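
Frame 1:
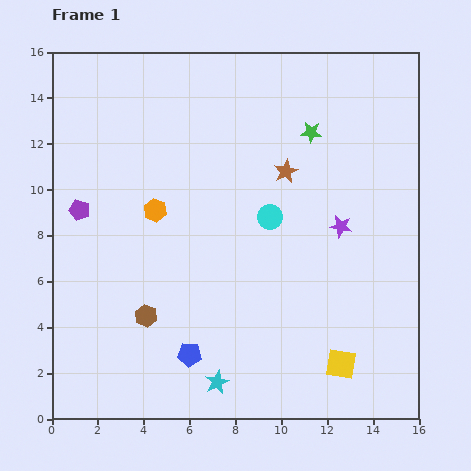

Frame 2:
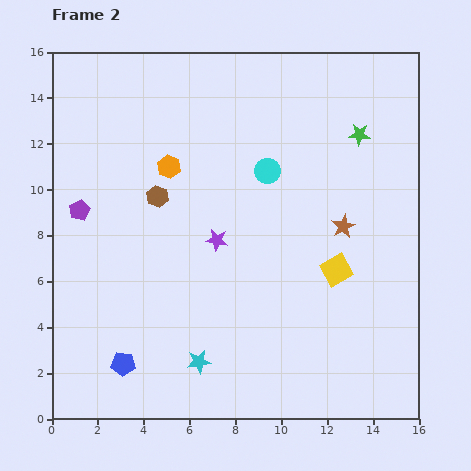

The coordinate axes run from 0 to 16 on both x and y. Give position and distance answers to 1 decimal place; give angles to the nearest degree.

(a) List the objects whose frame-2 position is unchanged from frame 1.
the purple pentagon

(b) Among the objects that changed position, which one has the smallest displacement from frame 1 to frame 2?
the cyan star

(moved 1.2)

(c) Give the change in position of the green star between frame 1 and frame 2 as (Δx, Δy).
(2.1, -0.1)

The green star was at (11.3, 12.5) in frame 1 and (13.4, 12.4) in frame 2.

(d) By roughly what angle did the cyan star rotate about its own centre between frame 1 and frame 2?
17° clockwise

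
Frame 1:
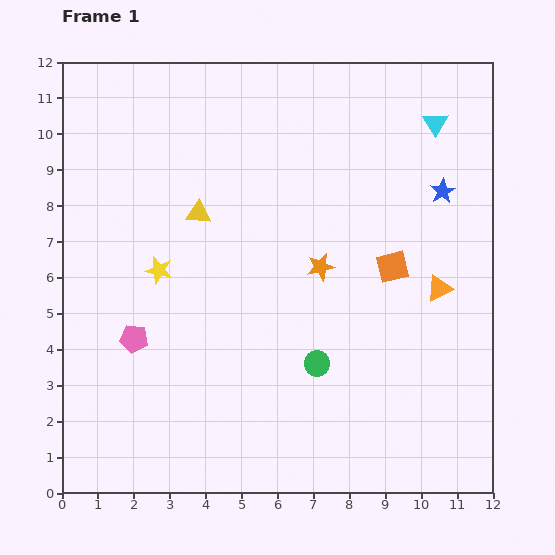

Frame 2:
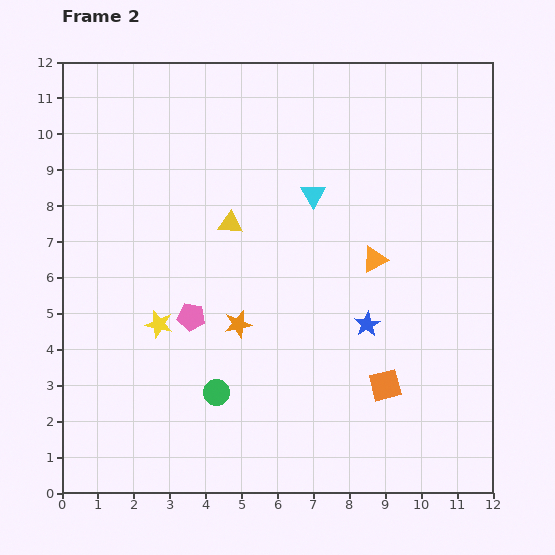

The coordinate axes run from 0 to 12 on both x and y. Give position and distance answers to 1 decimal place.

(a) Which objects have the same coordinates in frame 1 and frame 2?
none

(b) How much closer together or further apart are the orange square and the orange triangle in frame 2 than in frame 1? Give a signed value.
+2.1

Distance in frame 1: 1.4. Distance in frame 2: 3.5.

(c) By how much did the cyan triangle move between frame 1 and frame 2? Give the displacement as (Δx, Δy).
(-3.4, -2.0)

The cyan triangle was at (10.4, 10.3) in frame 1 and (7.0, 8.3) in frame 2.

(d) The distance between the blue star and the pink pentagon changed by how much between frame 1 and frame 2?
-4.6

Distance in frame 1: 9.5. Distance in frame 2: 4.9.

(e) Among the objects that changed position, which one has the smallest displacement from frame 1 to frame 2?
the yellow triangle

(moved 0.9)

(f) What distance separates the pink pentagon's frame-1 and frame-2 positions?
1.7

The pink pentagon moved from (2.0, 4.3) to (3.6, 4.9), a distance of √(1.6² + 0.6²) ≈ 1.7.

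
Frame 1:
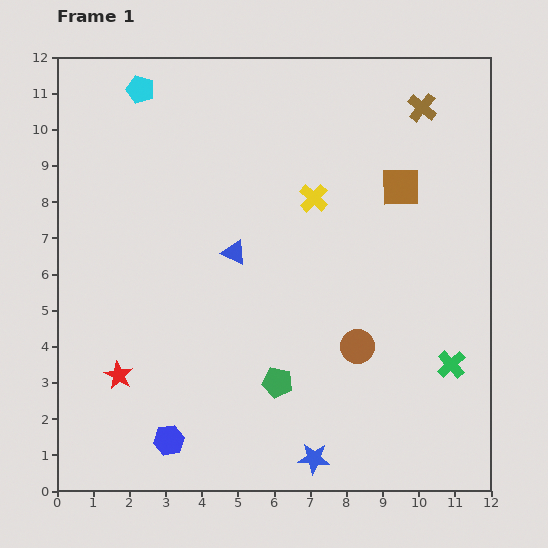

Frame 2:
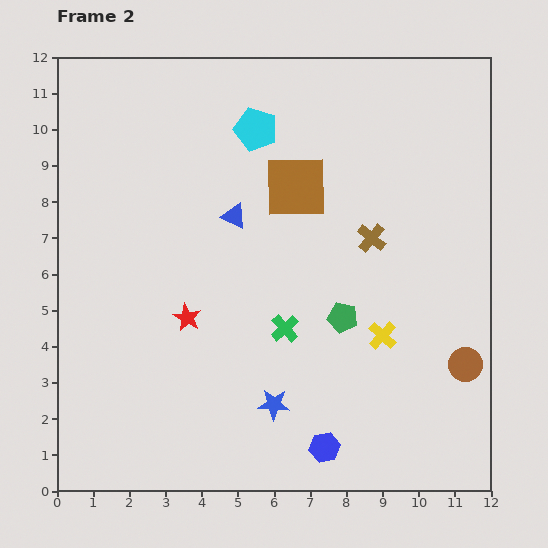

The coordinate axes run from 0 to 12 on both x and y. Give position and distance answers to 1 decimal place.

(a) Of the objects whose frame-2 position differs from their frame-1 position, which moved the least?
the blue triangle

(moved 1.0)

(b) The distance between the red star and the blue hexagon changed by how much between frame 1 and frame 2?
+2.9

Distance in frame 1: 2.3. Distance in frame 2: 5.2.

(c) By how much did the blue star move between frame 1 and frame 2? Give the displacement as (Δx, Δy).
(-1.1, 1.5)

The blue star was at (7.1, 0.9) in frame 1 and (6.0, 2.4) in frame 2.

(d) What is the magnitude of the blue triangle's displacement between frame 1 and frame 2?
1.0

The blue triangle moved from (4.9, 6.6) to (4.9, 7.6), a distance of √(0.0² + 1.0²) ≈ 1.0.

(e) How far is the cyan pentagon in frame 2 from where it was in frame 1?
3.4

The cyan pentagon moved from (2.3, 11.1) to (5.5, 10.0), a distance of √(3.2² + 1.1²) ≈ 3.4.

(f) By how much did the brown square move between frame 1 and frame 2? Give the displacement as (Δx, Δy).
(-2.9, 0.0)

The brown square was at (9.5, 8.4) in frame 1 and (6.6, 8.4) in frame 2.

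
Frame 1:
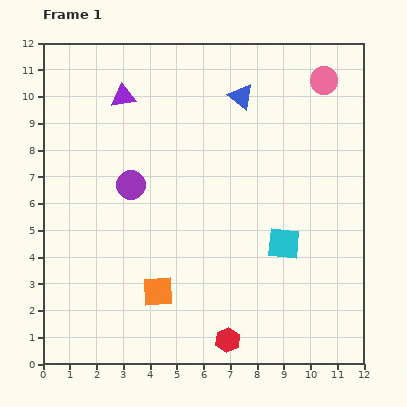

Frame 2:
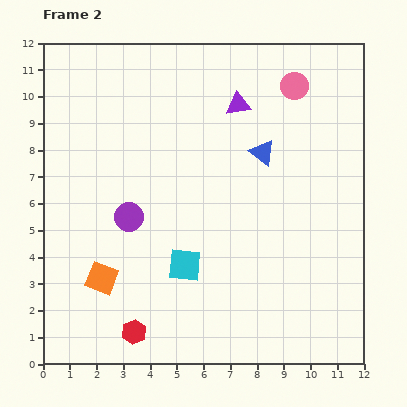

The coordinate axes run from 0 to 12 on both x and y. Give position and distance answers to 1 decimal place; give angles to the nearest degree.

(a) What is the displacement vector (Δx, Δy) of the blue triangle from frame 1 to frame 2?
(0.8, -2.1)

The blue triangle was at (7.4, 10.0) in frame 1 and (8.2, 7.9) in frame 2.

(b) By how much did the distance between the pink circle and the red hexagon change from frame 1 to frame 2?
+0.7

Distance in frame 1: 10.3. Distance in frame 2: 11.0.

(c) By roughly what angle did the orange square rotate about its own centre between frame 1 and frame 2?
25° clockwise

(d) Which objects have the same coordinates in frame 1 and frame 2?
none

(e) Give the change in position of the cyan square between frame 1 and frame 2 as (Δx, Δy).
(-3.7, -0.8)

The cyan square was at (9.0, 4.5) in frame 1 and (5.3, 3.7) in frame 2.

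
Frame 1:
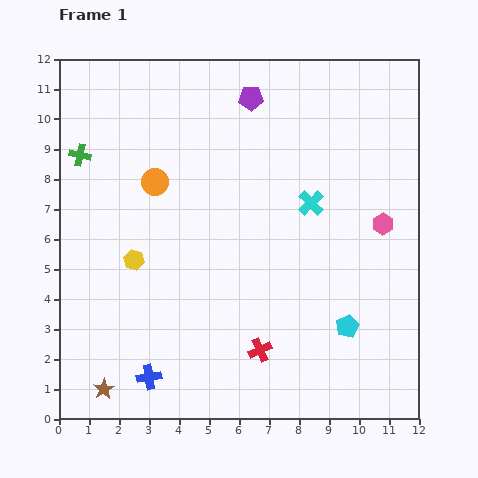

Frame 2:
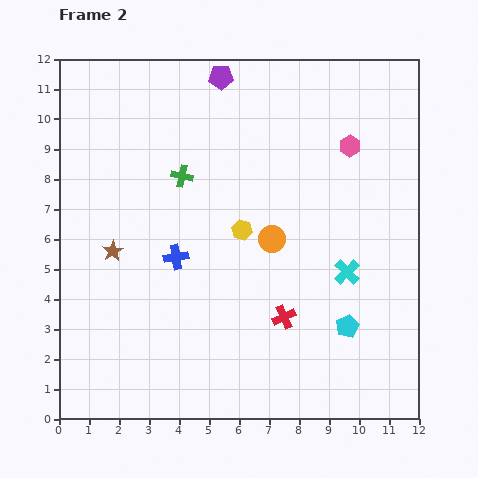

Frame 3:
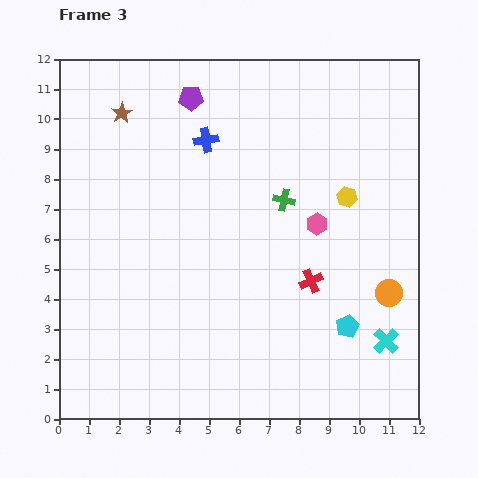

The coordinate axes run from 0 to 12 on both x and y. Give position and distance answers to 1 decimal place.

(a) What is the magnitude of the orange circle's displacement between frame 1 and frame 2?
4.3

The orange circle moved from (3.2, 7.9) to (7.1, 6.0), a distance of √(3.9² + 1.9²) ≈ 4.3.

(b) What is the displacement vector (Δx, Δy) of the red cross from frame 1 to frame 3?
(1.7, 2.3)

The red cross was at (6.7, 2.3) in frame 1 and (8.4, 4.6) in frame 3.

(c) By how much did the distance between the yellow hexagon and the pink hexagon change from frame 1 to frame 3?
-7.1

Distance in frame 1: 8.4. Distance in frame 3: 1.3.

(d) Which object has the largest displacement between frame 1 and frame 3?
the brown star

(moved 9.2; next 8.6)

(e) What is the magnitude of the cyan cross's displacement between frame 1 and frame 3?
5.2

The cyan cross moved from (8.4, 7.2) to (10.9, 2.6), a distance of √(2.5² + 4.6²) ≈ 5.2.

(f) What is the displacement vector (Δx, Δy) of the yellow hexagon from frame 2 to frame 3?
(3.5, 1.1)

The yellow hexagon was at (6.1, 6.3) in frame 2 and (9.6, 7.4) in frame 3.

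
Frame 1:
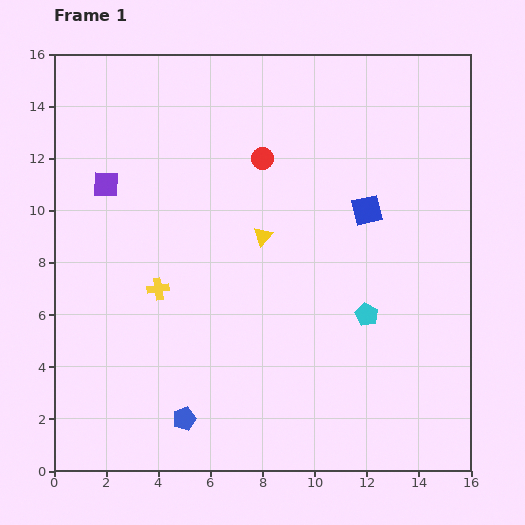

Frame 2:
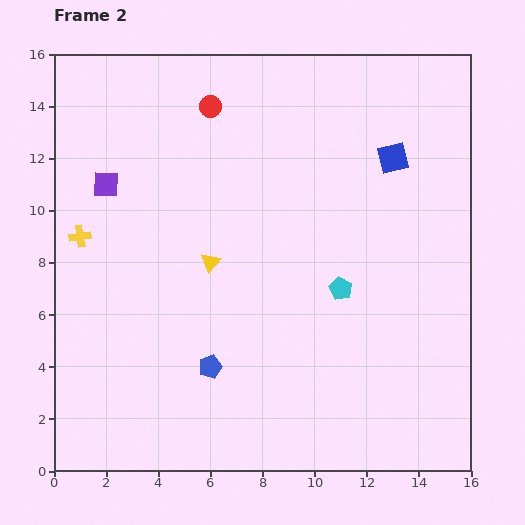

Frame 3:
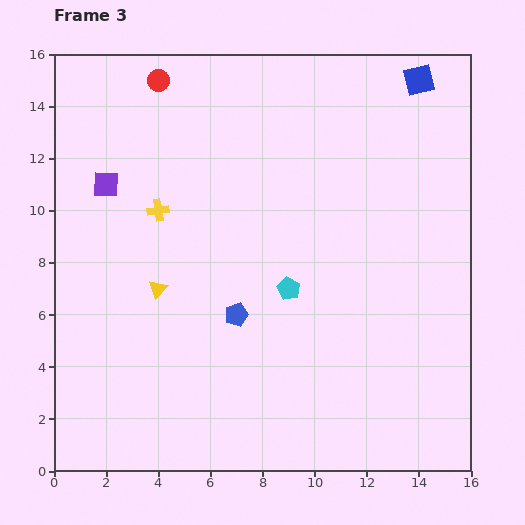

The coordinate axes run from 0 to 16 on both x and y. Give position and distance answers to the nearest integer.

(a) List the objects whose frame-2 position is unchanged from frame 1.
the purple square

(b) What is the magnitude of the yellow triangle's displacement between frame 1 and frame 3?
4

The yellow triangle moved from (8, 9) to (4, 7), a distance of √(4² + 2²) ≈ 4.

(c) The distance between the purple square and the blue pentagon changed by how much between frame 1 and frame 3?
-2

Distance in frame 1: 9. Distance in frame 3: 7.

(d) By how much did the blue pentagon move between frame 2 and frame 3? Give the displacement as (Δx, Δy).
(1, 2)

The blue pentagon was at (6, 4) in frame 2 and (7, 6) in frame 3.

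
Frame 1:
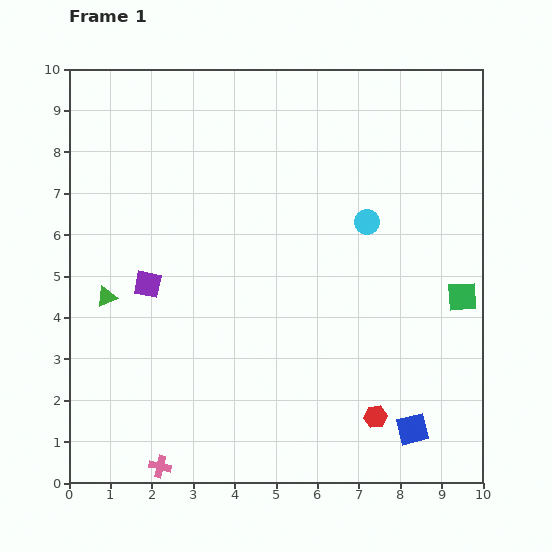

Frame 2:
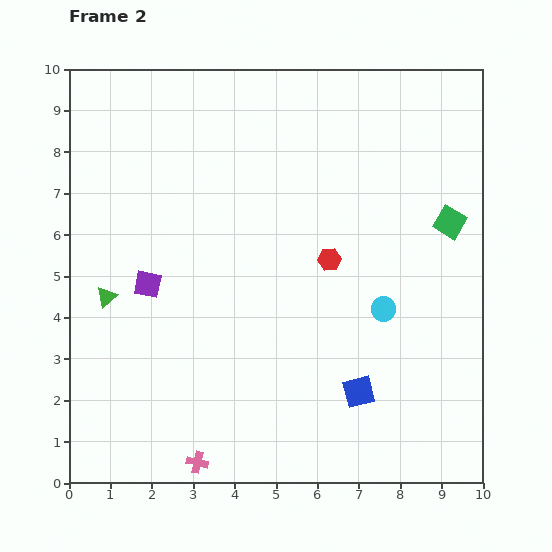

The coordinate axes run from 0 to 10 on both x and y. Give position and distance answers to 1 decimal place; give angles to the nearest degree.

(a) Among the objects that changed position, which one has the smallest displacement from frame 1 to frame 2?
the pink cross

(moved 0.9)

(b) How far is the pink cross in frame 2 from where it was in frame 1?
0.9

The pink cross moved from (2.2, 0.4) to (3.1, 0.5), a distance of √(0.9² + 0.1²) ≈ 0.9.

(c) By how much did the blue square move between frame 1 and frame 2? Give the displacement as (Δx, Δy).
(-1.3, 0.9)

The blue square was at (8.3, 1.3) in frame 1 and (7.0, 2.2) in frame 2.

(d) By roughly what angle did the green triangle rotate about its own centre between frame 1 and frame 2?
18° counter-clockwise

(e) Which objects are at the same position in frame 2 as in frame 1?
the green triangle, the purple square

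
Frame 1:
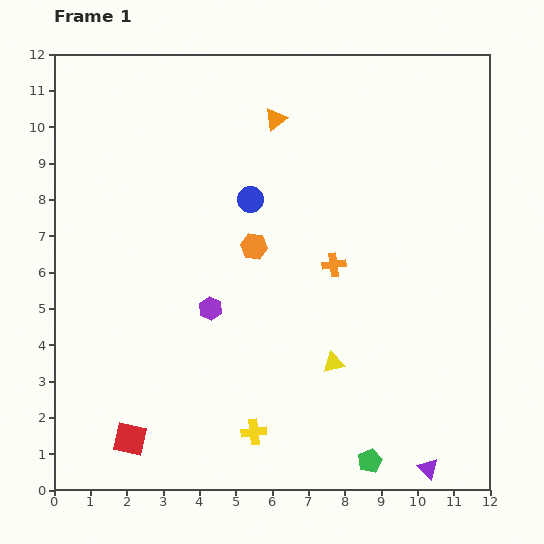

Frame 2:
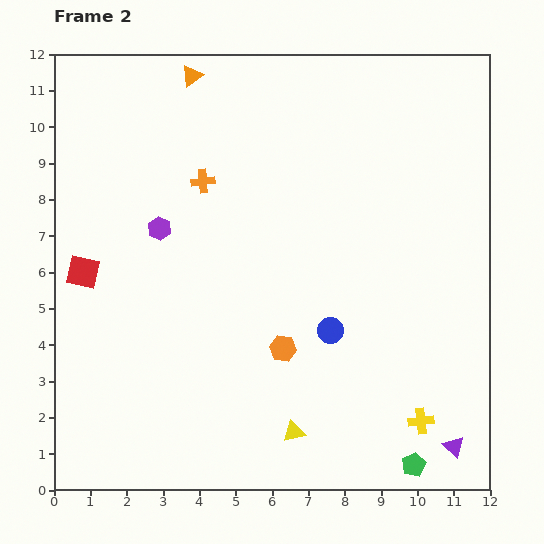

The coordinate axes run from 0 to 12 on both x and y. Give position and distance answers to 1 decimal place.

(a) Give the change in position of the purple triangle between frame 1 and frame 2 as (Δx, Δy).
(0.7, 0.6)

The purple triangle was at (10.3, 0.6) in frame 1 and (11.0, 1.2) in frame 2.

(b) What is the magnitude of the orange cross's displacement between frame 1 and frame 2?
4.3

The orange cross moved from (7.7, 6.2) to (4.1, 8.5), a distance of √(3.6² + 2.3²) ≈ 4.3.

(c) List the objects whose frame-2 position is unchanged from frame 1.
none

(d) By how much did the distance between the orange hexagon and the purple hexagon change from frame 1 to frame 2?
+2.6

Distance in frame 1: 2.1. Distance in frame 2: 4.7.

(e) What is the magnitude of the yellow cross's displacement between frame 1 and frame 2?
4.6

The yellow cross moved from (5.5, 1.6) to (10.1, 1.9), a distance of √(4.6² + 0.3²) ≈ 4.6.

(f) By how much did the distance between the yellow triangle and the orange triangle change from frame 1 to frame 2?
+3.3

Distance in frame 1: 6.9. Distance in frame 2: 10.2.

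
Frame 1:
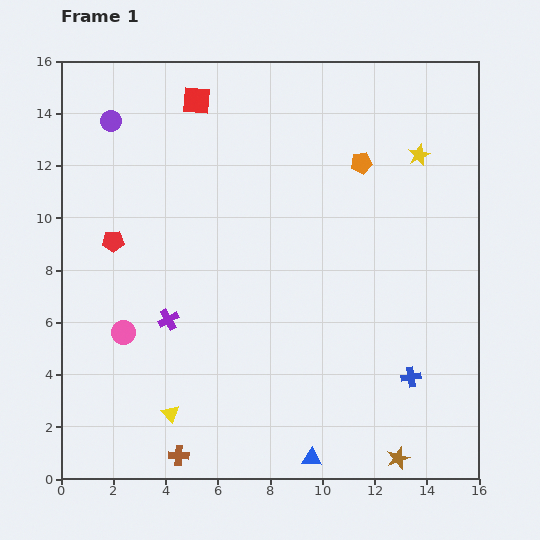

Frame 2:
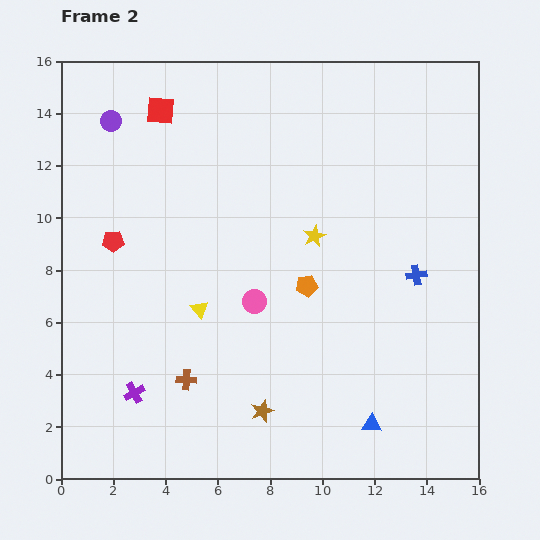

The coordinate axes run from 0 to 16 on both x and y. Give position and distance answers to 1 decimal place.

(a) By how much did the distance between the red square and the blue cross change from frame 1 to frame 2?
-1.7

Distance in frame 1: 13.4. Distance in frame 2: 11.7.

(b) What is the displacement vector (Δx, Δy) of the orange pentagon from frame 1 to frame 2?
(-2.1, -4.7)

The orange pentagon was at (11.5, 12.1) in frame 1 and (9.4, 7.4) in frame 2.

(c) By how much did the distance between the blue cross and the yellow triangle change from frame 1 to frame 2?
-0.9

Distance in frame 1: 9.3. Distance in frame 2: 8.4.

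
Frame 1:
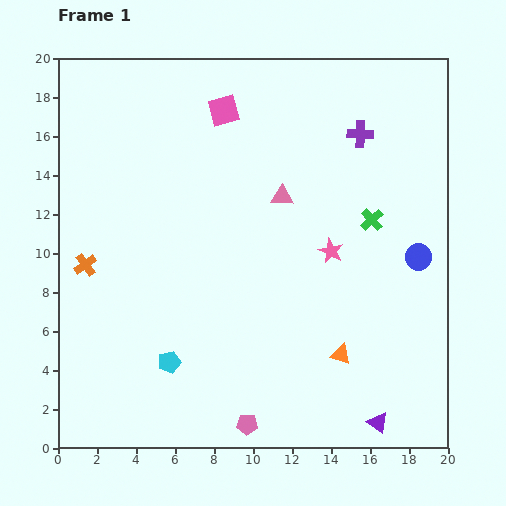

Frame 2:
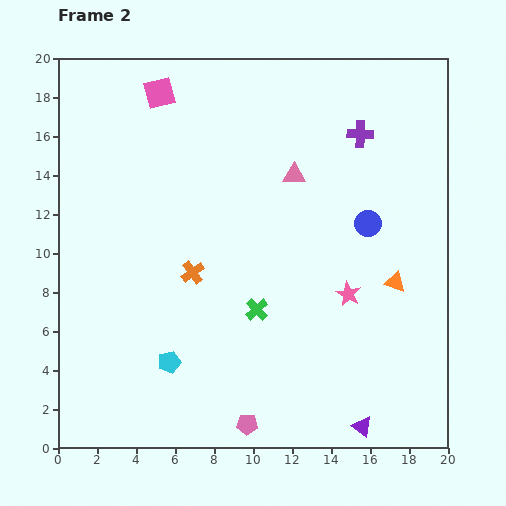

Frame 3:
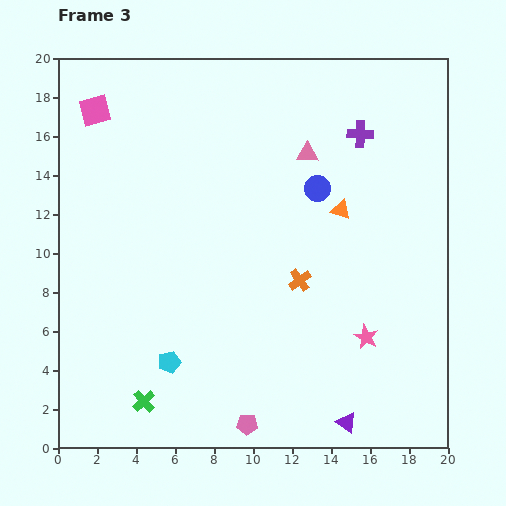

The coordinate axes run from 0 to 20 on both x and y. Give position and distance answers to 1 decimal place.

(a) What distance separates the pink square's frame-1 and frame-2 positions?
3.4

The pink square moved from (8.5, 17.3) to (5.2, 18.2), a distance of √(3.3² + 0.9²) ≈ 3.4.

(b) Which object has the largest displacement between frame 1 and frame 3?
the green cross

(moved 14.9; next 11.0)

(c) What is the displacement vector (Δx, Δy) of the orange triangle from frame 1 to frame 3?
(0.0, 7.4)

The orange triangle was at (14.5, 4.8) in frame 1 and (14.5, 12.2) in frame 3.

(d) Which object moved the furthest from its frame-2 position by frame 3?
the green cross

(moved 7.5; next 5.5)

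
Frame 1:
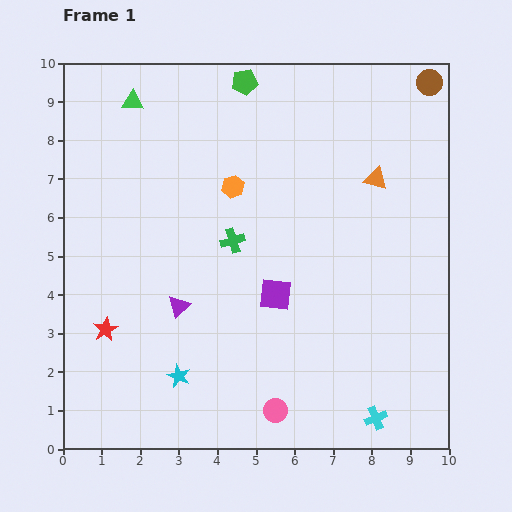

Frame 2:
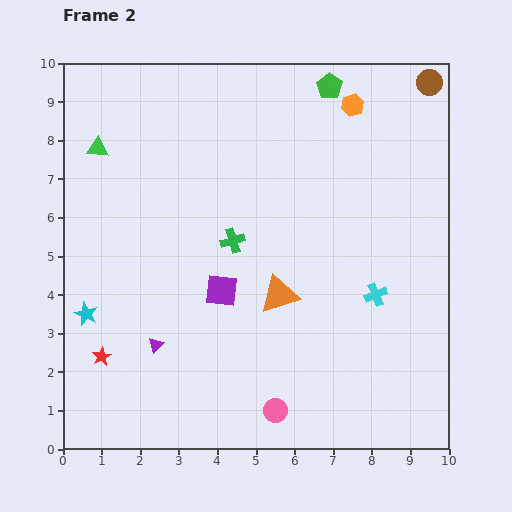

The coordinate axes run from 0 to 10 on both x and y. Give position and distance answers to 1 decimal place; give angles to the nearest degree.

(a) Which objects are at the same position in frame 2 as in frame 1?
the pink circle, the green cross, the brown circle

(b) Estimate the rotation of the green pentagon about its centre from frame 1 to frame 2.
27° counter-clockwise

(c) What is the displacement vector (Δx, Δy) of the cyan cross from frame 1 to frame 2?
(0.0, 3.2)

The cyan cross was at (8.1, 0.8) in frame 1 and (8.1, 4.0) in frame 2.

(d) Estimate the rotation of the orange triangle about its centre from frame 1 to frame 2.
32° counter-clockwise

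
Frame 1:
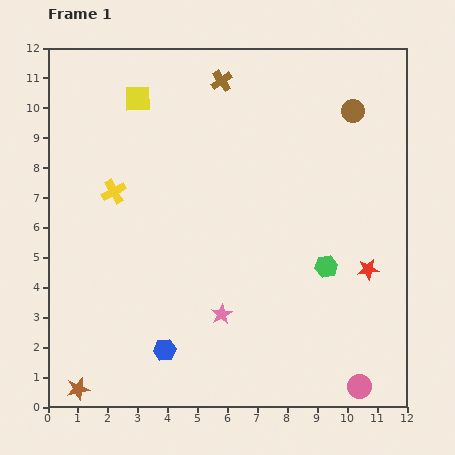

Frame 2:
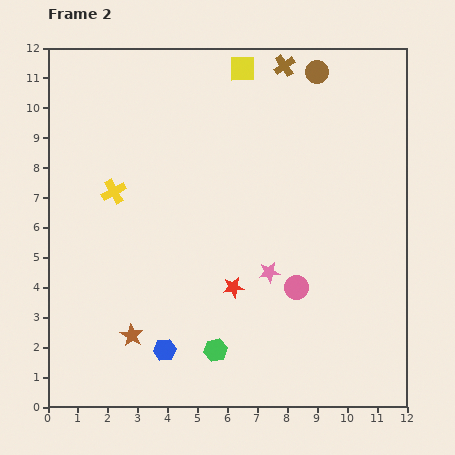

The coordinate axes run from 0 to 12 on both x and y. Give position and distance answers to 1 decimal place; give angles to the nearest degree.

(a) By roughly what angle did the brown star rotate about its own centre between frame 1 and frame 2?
31° counter-clockwise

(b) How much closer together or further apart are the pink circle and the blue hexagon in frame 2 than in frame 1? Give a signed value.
-1.7

Distance in frame 1: 6.6. Distance in frame 2: 4.9.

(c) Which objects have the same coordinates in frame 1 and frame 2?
the blue hexagon, the yellow cross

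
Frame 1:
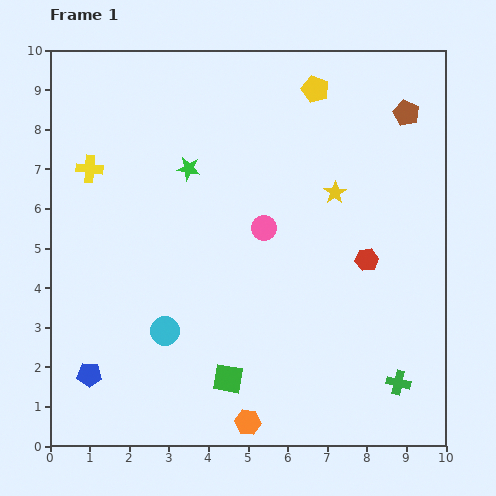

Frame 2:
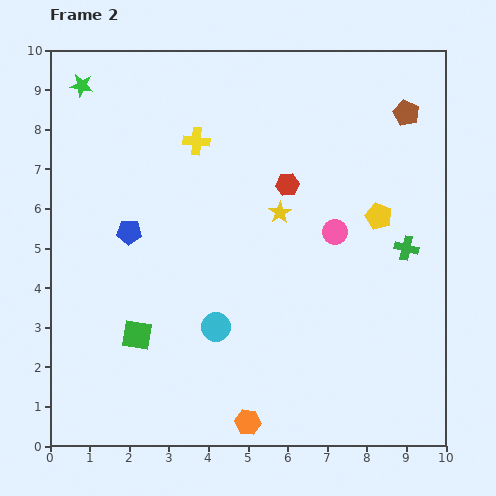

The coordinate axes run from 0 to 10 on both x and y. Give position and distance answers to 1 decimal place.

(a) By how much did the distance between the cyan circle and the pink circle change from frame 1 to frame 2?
+0.2

Distance in frame 1: 3.6. Distance in frame 2: 3.8.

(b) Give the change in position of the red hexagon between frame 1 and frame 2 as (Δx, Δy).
(-2.0, 1.9)

The red hexagon was at (8.0, 4.7) in frame 1 and (6.0, 6.6) in frame 2.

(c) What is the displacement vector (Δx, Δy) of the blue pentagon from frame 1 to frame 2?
(1.0, 3.6)

The blue pentagon was at (1.0, 1.8) in frame 1 and (2.0, 5.4) in frame 2.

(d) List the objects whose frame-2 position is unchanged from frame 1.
the orange hexagon, the brown pentagon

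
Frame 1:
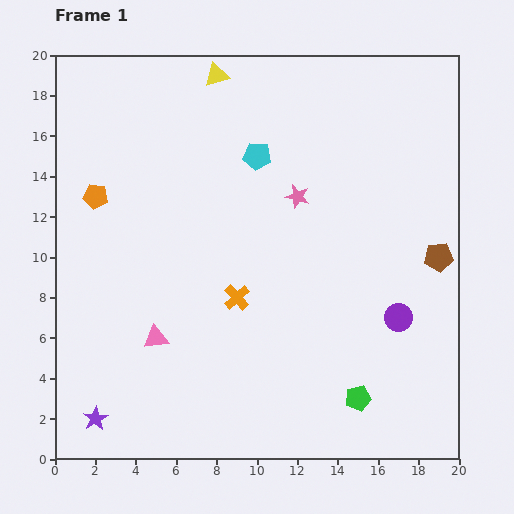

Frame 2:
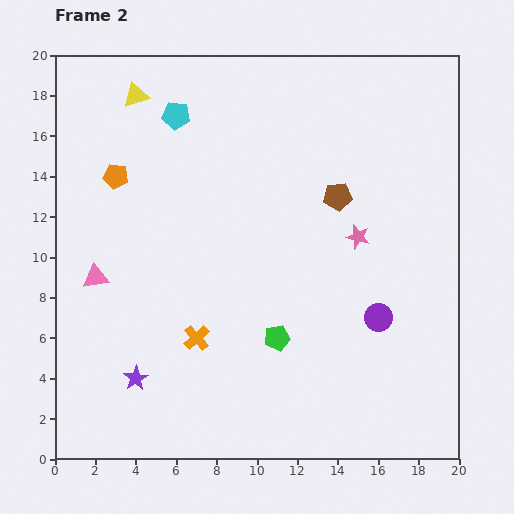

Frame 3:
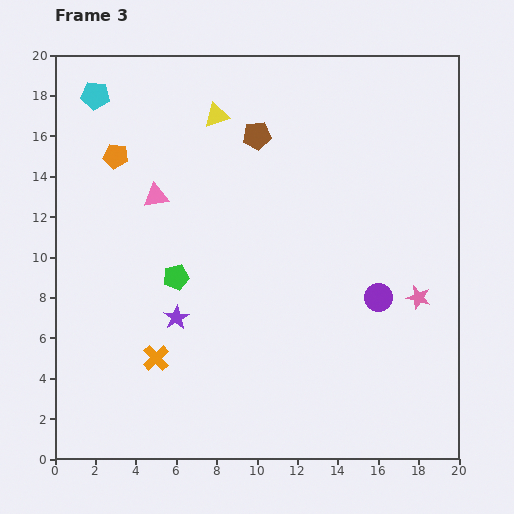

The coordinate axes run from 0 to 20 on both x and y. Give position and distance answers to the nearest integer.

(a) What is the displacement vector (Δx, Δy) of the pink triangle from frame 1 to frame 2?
(-3, 3)

The pink triangle was at (5, 6) in frame 1 and (2, 9) in frame 2.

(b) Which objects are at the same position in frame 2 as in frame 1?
none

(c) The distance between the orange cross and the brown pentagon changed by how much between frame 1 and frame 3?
+2

Distance in frame 1: 10. Distance in frame 3: 12.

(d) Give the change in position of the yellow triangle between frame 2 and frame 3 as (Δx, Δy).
(4, -1)

The yellow triangle was at (4, 18) in frame 2 and (8, 17) in frame 3.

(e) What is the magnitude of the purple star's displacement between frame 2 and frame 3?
4

The purple star moved from (4, 4) to (6, 7), a distance of √(2² + 3²) ≈ 4.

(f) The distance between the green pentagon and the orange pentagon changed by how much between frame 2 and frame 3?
-4

Distance in frame 2: 11. Distance in frame 3: 7.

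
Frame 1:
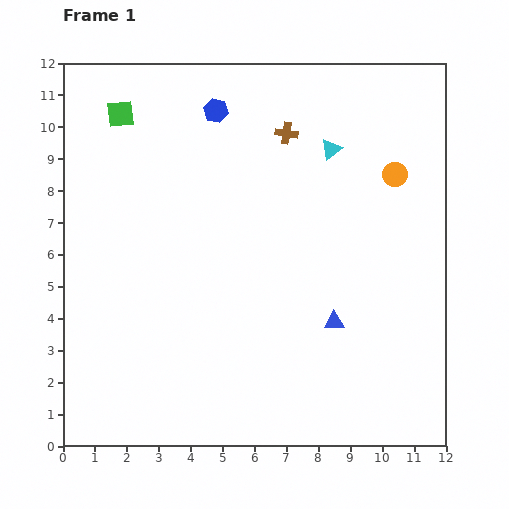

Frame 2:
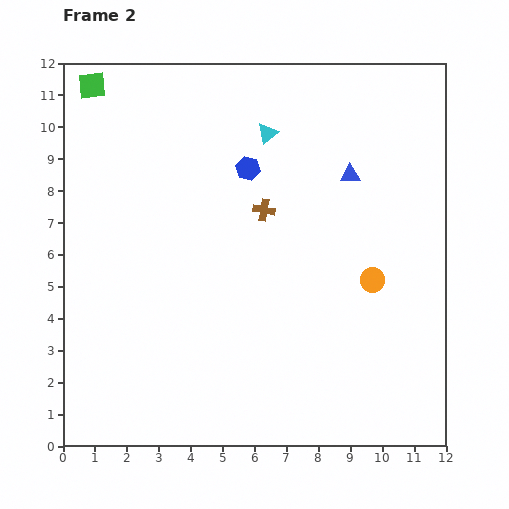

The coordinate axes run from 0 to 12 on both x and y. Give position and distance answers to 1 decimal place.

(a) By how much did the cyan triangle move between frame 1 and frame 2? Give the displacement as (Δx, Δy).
(-2.0, 0.5)

The cyan triangle was at (8.4, 9.3) in frame 1 and (6.4, 9.8) in frame 2.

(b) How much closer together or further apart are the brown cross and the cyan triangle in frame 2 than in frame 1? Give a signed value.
+0.9

Distance in frame 1: 1.5. Distance in frame 2: 2.4.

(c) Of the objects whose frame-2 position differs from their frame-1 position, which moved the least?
the green square

(moved 1.3)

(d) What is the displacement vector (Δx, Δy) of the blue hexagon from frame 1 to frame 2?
(1.0, -1.8)

The blue hexagon was at (4.8, 10.5) in frame 1 and (5.8, 8.7) in frame 2.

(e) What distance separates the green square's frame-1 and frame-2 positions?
1.3

The green square moved from (1.8, 10.4) to (0.9, 11.3), a distance of √(0.9² + 0.9²) ≈ 1.3.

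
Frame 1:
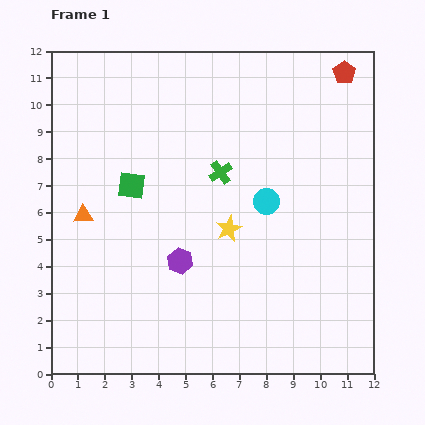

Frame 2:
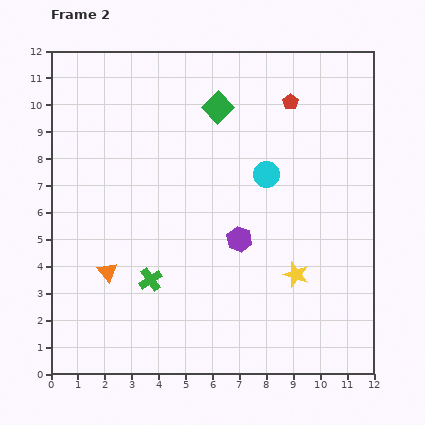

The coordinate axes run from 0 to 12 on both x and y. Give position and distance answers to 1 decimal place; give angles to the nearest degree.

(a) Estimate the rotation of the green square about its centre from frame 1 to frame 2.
38° clockwise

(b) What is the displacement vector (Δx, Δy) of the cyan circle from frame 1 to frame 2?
(0.0, 1.0)

The cyan circle was at (8.0, 6.4) in frame 1 and (8.0, 7.4) in frame 2.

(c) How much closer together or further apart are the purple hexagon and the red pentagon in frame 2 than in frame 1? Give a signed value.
-3.9

Distance in frame 1: 9.3. Distance in frame 2: 5.4.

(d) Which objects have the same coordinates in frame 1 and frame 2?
none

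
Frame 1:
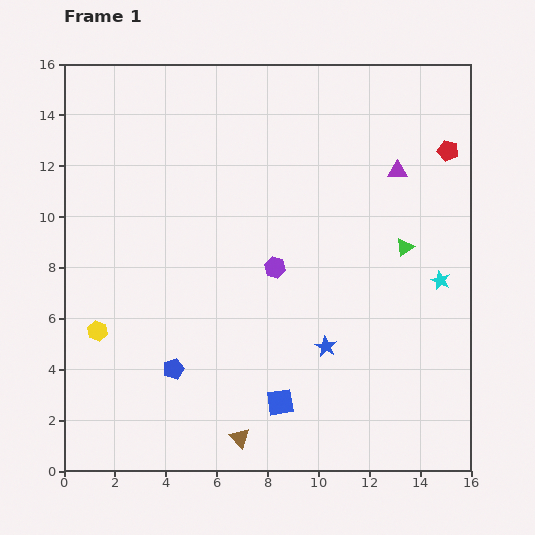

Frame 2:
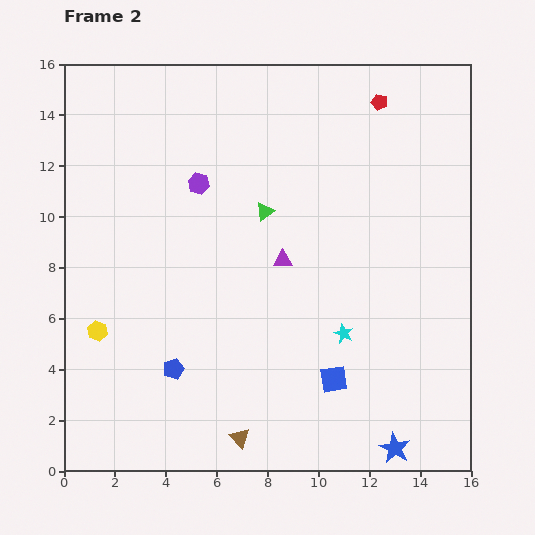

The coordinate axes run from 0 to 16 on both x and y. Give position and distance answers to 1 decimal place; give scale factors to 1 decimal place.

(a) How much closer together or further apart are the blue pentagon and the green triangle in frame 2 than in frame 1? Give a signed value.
-3.1

Distance in frame 1: 10.3. Distance in frame 2: 7.2.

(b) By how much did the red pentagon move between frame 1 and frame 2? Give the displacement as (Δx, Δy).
(-2.7, 1.9)

The red pentagon was at (15.1, 12.6) in frame 1 and (12.4, 14.5) in frame 2.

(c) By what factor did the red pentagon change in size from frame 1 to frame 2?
0.8×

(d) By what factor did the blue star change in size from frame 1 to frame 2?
1.5×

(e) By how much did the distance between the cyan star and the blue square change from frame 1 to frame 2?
-6.1

Distance in frame 1: 7.9. Distance in frame 2: 1.8.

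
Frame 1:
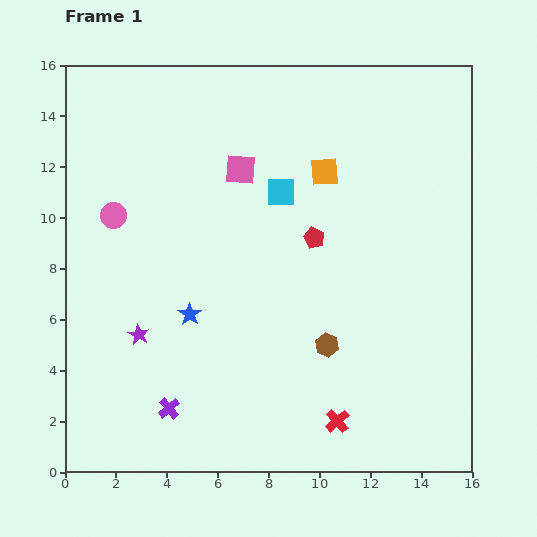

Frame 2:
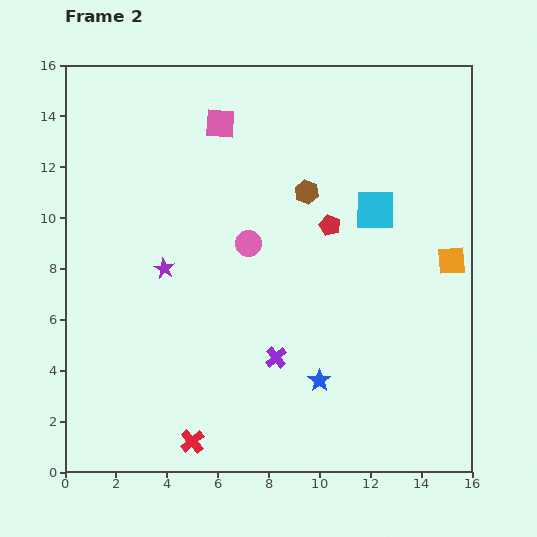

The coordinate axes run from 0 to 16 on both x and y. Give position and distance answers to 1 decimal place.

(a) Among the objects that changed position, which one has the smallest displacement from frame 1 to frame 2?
the red pentagon

(moved 0.8)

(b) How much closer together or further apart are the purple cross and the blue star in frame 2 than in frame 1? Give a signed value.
-1.9

Distance in frame 1: 3.8. Distance in frame 2: 1.9.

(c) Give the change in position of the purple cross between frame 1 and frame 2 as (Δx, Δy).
(4.2, 2.0)

The purple cross was at (4.1, 2.5) in frame 1 and (8.3, 4.5) in frame 2.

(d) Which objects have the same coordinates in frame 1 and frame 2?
none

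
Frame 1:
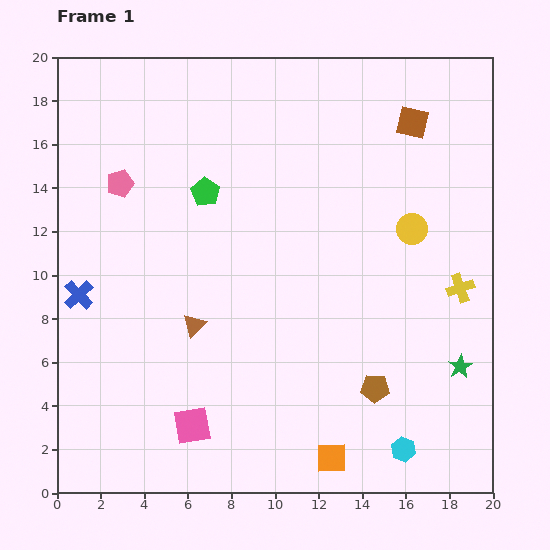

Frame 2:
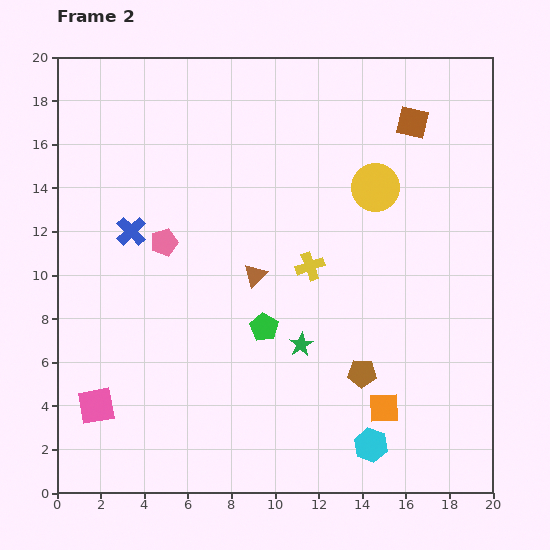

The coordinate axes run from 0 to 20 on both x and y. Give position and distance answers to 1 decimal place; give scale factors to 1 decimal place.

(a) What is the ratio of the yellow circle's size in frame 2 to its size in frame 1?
1.6×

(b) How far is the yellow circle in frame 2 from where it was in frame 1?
2.5

The yellow circle moved from (16.3, 12.1) to (14.6, 14.0), a distance of √(1.7² + 1.9²) ≈ 2.5.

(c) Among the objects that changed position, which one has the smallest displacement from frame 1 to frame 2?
the brown pentagon

(moved 0.9)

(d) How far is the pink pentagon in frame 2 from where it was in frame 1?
3.4

The pink pentagon moved from (2.9, 14.2) to (4.9, 11.5), a distance of √(2.0² + 2.7²) ≈ 3.4.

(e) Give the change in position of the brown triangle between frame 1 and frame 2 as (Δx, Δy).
(2.8, 2.3)

The brown triangle was at (6.3, 7.7) in frame 1 and (9.1, 10.0) in frame 2.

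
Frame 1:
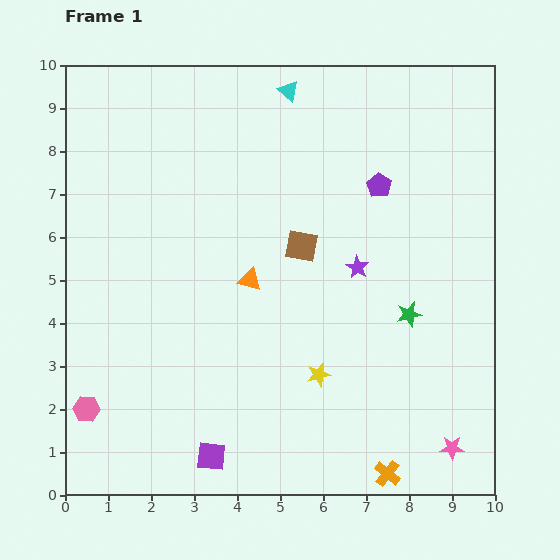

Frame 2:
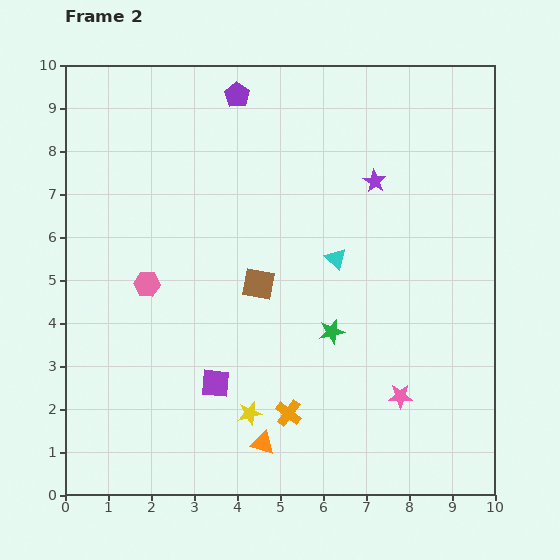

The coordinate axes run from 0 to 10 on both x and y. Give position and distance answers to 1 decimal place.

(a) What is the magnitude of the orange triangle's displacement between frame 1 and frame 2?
3.8

The orange triangle moved from (4.3, 5.0) to (4.6, 1.2), a distance of √(0.3² + 3.8²) ≈ 3.8.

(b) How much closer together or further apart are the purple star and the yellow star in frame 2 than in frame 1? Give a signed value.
+3.4

Distance in frame 1: 2.7. Distance in frame 2: 6.1.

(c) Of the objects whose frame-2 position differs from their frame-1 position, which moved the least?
the brown square

(moved 1.3)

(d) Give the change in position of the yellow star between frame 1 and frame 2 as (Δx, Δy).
(-1.6, -0.9)

The yellow star was at (5.9, 2.8) in frame 1 and (4.3, 1.9) in frame 2.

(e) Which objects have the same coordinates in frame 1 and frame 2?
none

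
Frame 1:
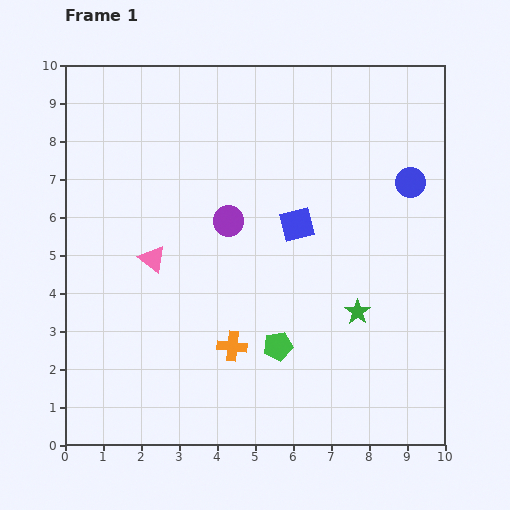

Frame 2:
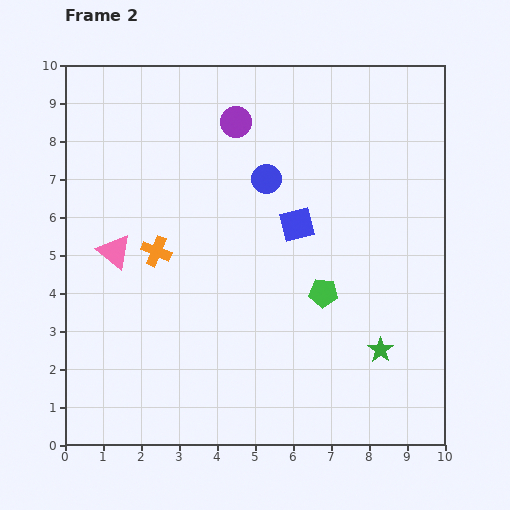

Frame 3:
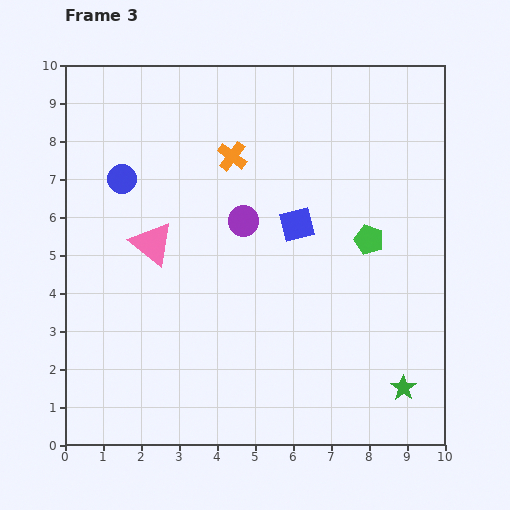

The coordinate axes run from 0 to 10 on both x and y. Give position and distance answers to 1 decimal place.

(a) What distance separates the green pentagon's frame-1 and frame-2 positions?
1.8

The green pentagon moved from (5.6, 2.6) to (6.8, 4.0), a distance of √(1.2² + 1.4²) ≈ 1.8.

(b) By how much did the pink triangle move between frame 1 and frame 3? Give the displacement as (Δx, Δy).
(0.0, 0.4)

The pink triangle was at (2.3, 4.9) in frame 1 and (2.3, 5.3) in frame 3.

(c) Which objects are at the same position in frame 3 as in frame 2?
the blue square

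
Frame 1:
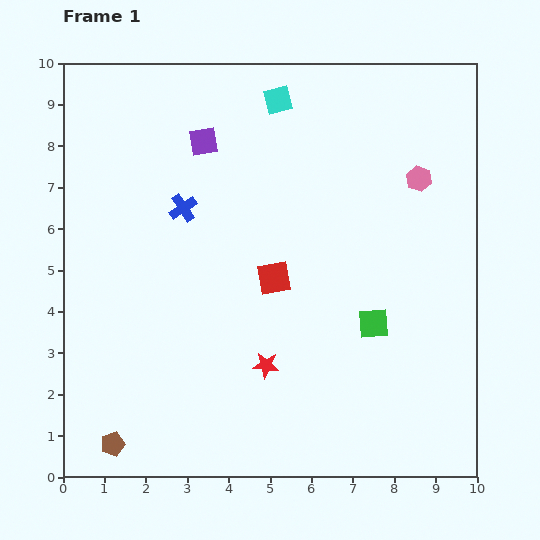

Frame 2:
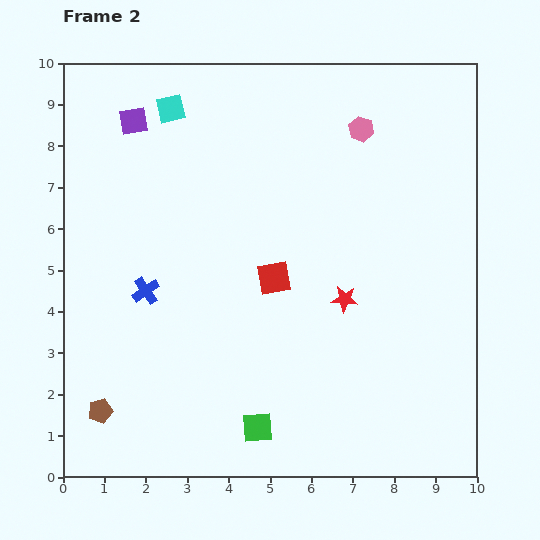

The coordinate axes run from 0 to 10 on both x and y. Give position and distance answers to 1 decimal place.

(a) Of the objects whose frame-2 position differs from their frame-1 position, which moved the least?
the brown pentagon

(moved 0.9)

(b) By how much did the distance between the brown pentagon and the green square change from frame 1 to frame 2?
-3.1

Distance in frame 1: 6.9. Distance in frame 2: 3.8.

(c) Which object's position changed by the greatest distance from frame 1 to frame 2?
the green square

(moved 3.8; next 2.6)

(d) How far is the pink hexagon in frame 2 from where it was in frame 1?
1.8

The pink hexagon moved from (8.6, 7.2) to (7.2, 8.4), a distance of √(1.4² + 1.2²) ≈ 1.8.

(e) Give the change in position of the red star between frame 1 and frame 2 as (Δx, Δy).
(1.9, 1.6)

The red star was at (4.9, 2.7) in frame 1 and (6.8, 4.3) in frame 2.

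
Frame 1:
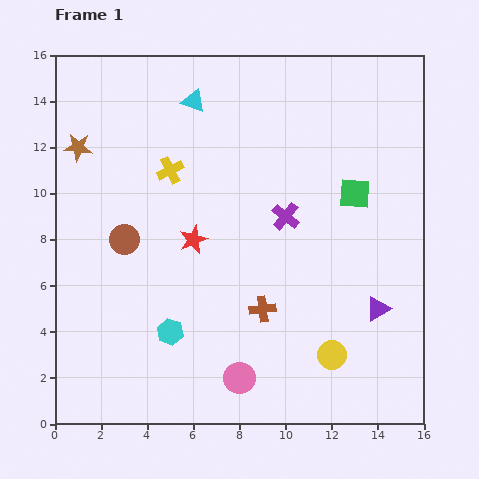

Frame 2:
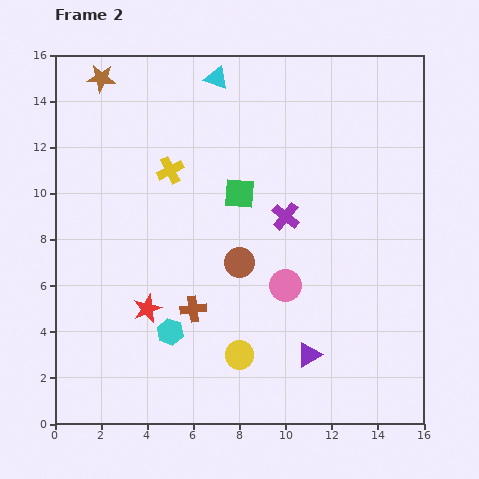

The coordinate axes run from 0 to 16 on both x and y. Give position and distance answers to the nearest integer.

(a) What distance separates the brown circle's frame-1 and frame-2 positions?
5

The brown circle moved from (3, 8) to (8, 7), a distance of √(5² + 1²) ≈ 5.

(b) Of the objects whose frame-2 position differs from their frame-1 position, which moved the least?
the cyan triangle

(moved 1)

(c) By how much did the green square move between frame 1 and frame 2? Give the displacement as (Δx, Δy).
(-5, 0)

The green square was at (13, 10) in frame 1 and (8, 10) in frame 2.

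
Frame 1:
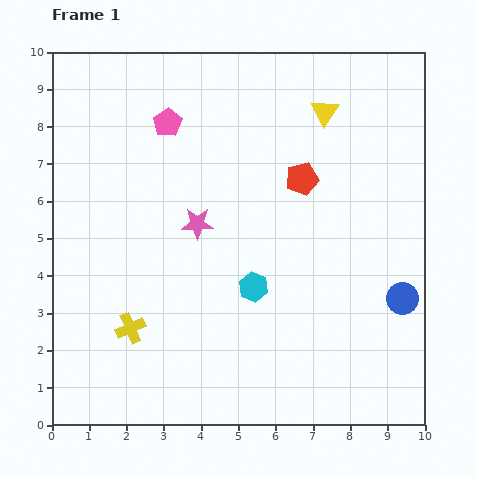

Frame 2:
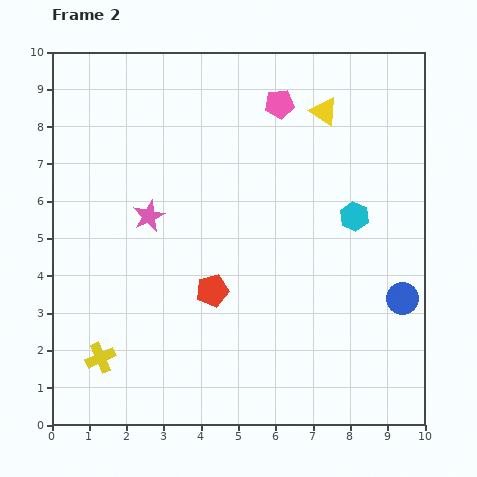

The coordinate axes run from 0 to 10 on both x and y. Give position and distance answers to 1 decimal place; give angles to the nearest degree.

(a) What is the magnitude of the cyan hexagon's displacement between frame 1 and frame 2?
3.3

The cyan hexagon moved from (5.4, 3.7) to (8.1, 5.6), a distance of √(2.7² + 1.9²) ≈ 3.3.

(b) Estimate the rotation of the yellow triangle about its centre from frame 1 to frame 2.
29° counter-clockwise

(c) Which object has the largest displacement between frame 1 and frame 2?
the red pentagon

(moved 3.8; next 3.3)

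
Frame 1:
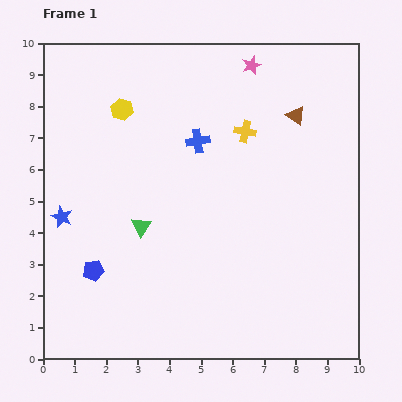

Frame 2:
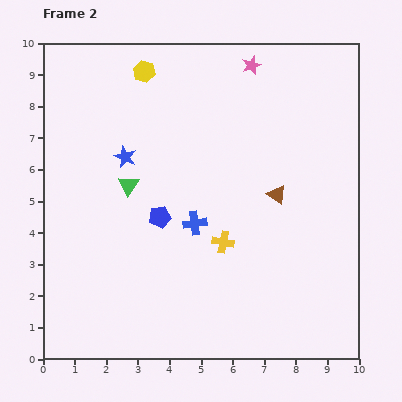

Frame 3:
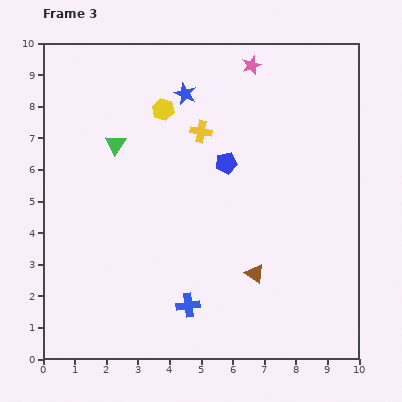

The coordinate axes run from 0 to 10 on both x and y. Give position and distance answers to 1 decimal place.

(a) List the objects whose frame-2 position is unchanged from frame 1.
the pink star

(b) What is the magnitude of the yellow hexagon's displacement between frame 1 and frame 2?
1.4

The yellow hexagon moved from (2.5, 7.9) to (3.2, 9.1), a distance of √(0.7² + 1.2²) ≈ 1.4.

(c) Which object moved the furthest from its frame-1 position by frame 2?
the yellow cross

(moved 3.6; next 2.8)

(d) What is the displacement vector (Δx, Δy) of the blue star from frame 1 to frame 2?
(2.0, 1.9)

The blue star was at (0.6, 4.5) in frame 1 and (2.6, 6.4) in frame 2.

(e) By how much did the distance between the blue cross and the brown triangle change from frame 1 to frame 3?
-0.9

Distance in frame 1: 3.2. Distance in frame 3: 2.3.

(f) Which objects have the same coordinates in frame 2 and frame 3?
the pink star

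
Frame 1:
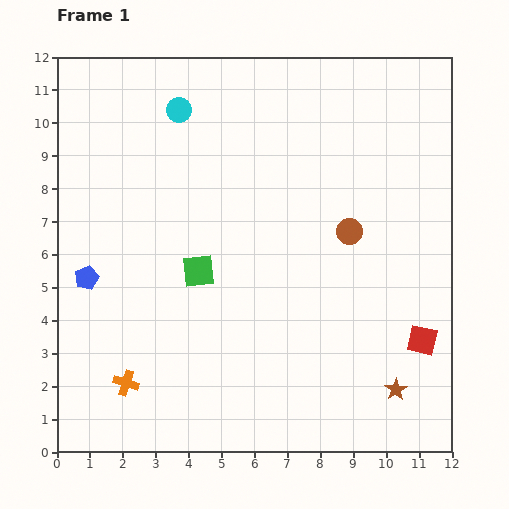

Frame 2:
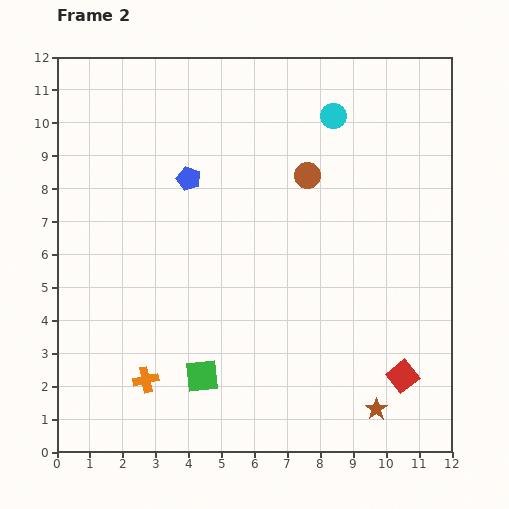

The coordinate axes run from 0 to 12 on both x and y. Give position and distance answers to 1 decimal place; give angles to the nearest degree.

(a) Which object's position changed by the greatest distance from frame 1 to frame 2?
the cyan circle

(moved 4.7; next 4.3)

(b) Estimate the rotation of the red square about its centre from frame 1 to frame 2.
39° clockwise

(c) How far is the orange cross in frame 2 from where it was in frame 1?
0.6

The orange cross moved from (2.1, 2.1) to (2.7, 2.2), a distance of √(0.6² + 0.1²) ≈ 0.6.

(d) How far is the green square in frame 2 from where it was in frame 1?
3.2

The green square moved from (4.3, 5.5) to (4.4, 2.3), a distance of √(0.1² + 3.2²) ≈ 3.2.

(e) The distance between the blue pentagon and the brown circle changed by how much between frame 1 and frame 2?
-4.5

Distance in frame 1: 8.1. Distance in frame 2: 3.6.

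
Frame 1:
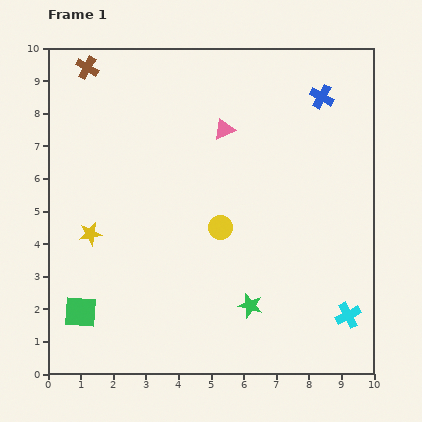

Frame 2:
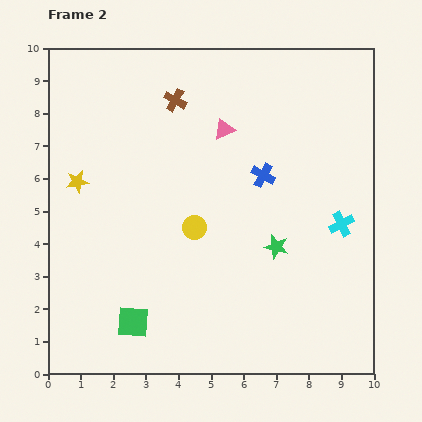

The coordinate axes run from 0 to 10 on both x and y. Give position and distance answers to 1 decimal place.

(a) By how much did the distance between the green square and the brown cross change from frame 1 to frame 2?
-0.6

Distance in frame 1: 7.5. Distance in frame 2: 6.9.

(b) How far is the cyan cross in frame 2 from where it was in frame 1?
2.8

The cyan cross moved from (9.2, 1.8) to (9.0, 4.6), a distance of √(0.2² + 2.8²) ≈ 2.8.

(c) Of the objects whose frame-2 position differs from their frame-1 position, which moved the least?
the yellow circle

(moved 0.8)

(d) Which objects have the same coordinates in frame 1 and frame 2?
the pink triangle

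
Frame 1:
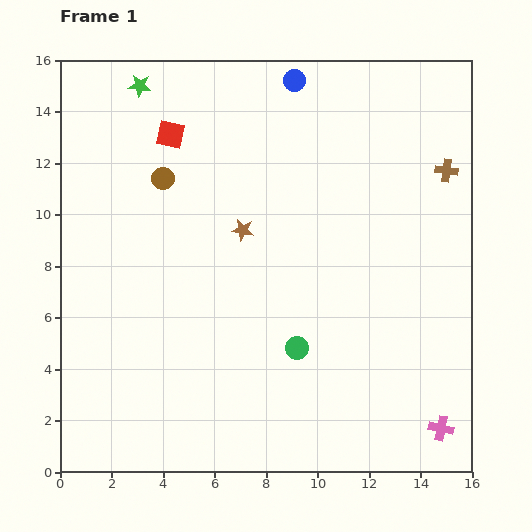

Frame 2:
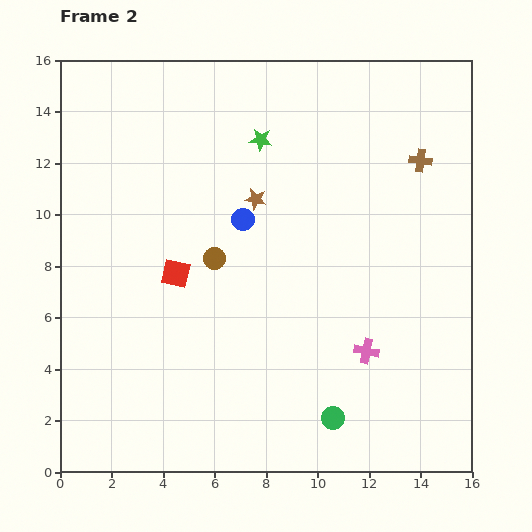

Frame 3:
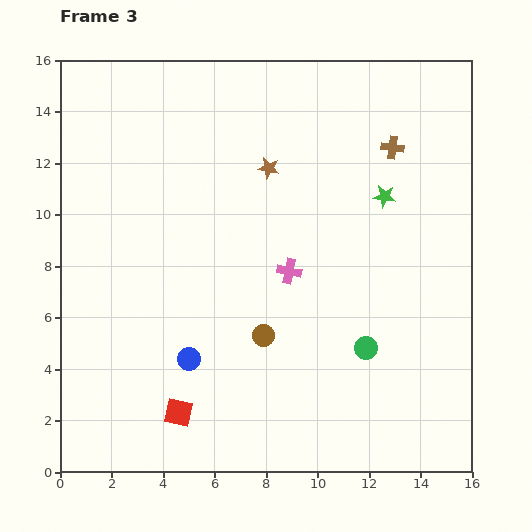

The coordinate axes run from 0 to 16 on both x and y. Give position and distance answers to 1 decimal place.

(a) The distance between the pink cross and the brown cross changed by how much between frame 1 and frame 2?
-2.3

Distance in frame 1: 10.0. Distance in frame 2: 7.7.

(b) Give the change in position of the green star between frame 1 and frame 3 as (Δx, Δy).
(9.5, -4.3)

The green star was at (3.1, 15.0) in frame 1 and (12.6, 10.7) in frame 3.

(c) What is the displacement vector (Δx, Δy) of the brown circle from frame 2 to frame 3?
(1.9, -3.0)

The brown circle was at (6.0, 8.3) in frame 2 and (7.9, 5.3) in frame 3.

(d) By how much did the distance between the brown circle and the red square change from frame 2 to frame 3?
+2.9

Distance in frame 2: 1.6. Distance in frame 3: 4.5.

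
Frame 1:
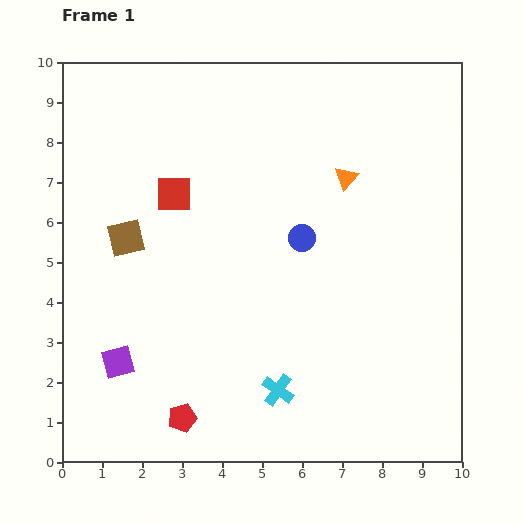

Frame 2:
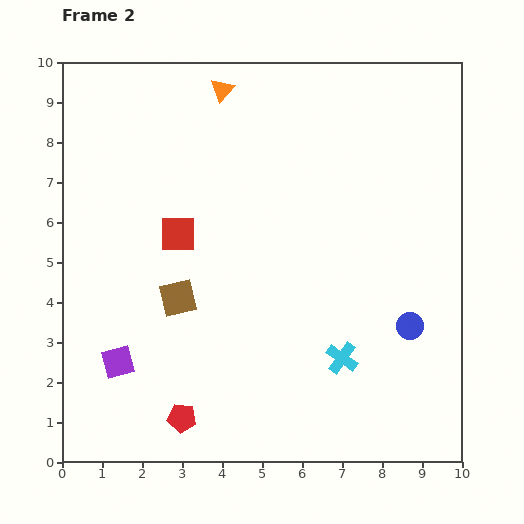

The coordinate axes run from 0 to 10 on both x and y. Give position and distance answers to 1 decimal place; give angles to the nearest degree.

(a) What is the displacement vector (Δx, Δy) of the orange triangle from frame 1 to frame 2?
(-3.1, 2.2)

The orange triangle was at (7.1, 7.1) in frame 1 and (4.0, 9.3) in frame 2.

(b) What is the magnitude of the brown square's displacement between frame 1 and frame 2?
2.0

The brown square moved from (1.6, 5.6) to (2.9, 4.1), a distance of √(1.3² + 1.5²) ≈ 2.0.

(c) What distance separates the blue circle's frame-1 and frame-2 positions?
3.5

The blue circle moved from (6.0, 5.6) to (8.7, 3.4), a distance of √(2.7² + 2.2²) ≈ 3.5.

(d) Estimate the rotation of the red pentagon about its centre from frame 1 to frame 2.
23° clockwise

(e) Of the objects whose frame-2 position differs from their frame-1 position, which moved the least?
the red square

(moved 1.0)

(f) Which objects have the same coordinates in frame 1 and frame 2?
the red pentagon, the purple square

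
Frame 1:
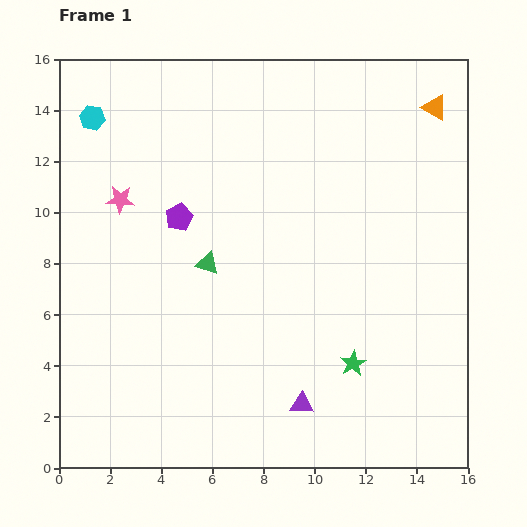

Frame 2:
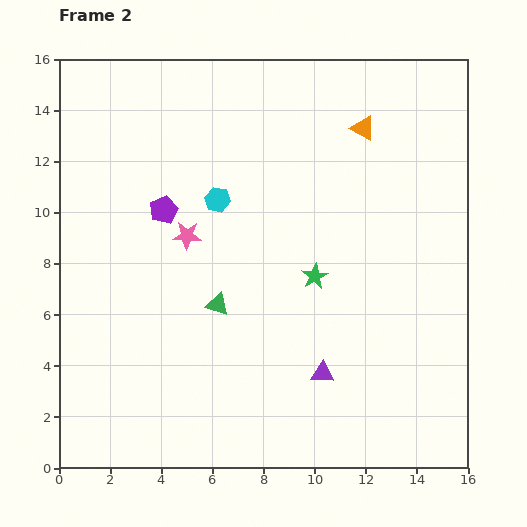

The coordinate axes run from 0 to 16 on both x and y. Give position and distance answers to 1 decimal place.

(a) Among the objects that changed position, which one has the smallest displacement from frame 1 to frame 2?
the purple pentagon

(moved 0.7)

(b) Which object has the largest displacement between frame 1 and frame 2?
the cyan hexagon

(moved 5.9; next 3.7)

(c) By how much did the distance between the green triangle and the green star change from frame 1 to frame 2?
-2.9

Distance in frame 1: 6.9. Distance in frame 2: 4.0.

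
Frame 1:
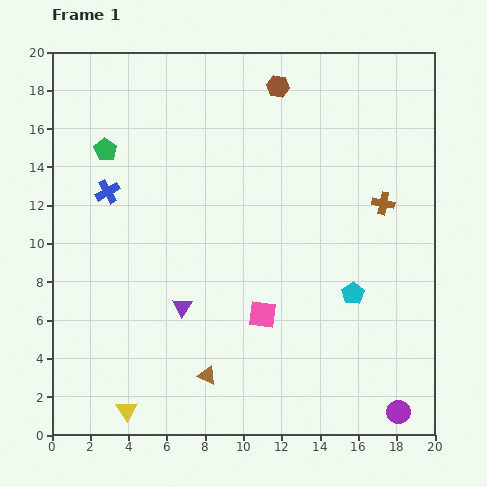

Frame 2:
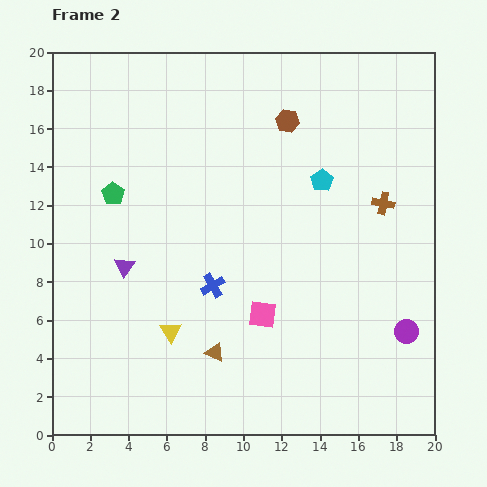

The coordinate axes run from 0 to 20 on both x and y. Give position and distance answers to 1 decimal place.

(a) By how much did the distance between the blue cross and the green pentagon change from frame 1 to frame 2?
+4.9

Distance in frame 1: 2.2. Distance in frame 2: 7.1.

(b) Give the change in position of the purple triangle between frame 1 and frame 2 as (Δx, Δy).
(-3.0, 2.1)

The purple triangle was at (6.8, 6.7) in frame 1 and (3.8, 8.8) in frame 2.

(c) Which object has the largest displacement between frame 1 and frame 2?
the blue cross

(moved 7.4; next 6.1)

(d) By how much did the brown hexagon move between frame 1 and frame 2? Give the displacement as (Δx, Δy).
(0.5, -1.8)

The brown hexagon was at (11.8, 18.2) in frame 1 and (12.3, 16.4) in frame 2.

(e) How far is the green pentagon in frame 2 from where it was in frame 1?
2.3

The green pentagon moved from (2.8, 14.9) to (3.2, 12.6), a distance of √(0.4² + 2.3²) ≈ 2.3.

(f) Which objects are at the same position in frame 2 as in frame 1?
the pink square, the brown cross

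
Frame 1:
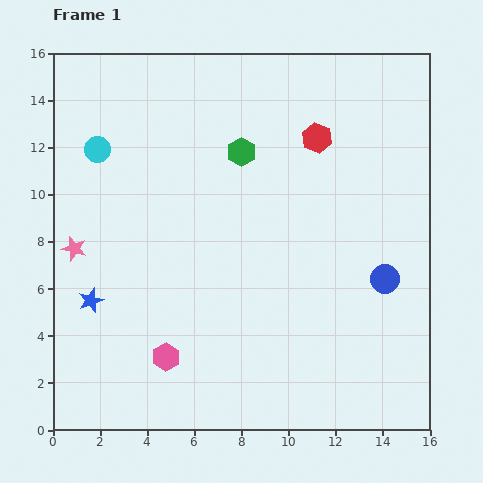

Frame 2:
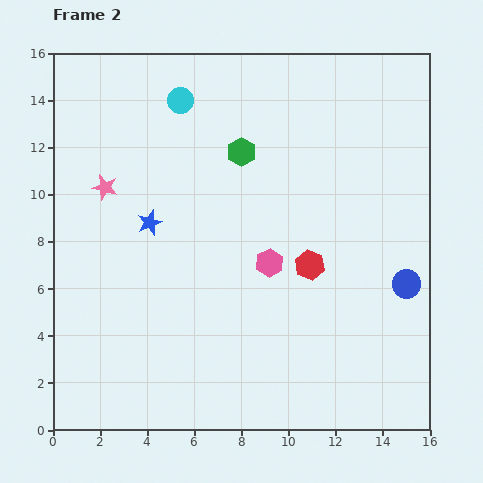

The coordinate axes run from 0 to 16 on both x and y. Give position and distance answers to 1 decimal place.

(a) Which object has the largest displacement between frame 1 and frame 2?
the pink hexagon

(moved 5.9; next 5.4)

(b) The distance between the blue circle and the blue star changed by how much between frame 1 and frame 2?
-1.3

Distance in frame 1: 12.5. Distance in frame 2: 11.2.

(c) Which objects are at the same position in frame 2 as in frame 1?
the green hexagon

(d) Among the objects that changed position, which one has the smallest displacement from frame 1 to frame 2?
the blue circle

(moved 0.9)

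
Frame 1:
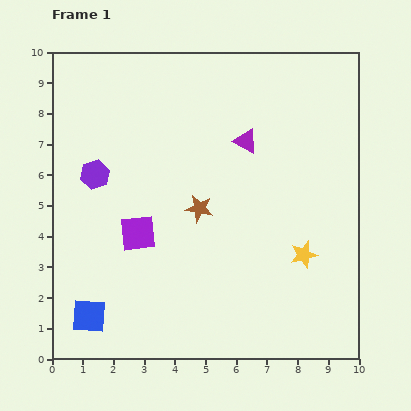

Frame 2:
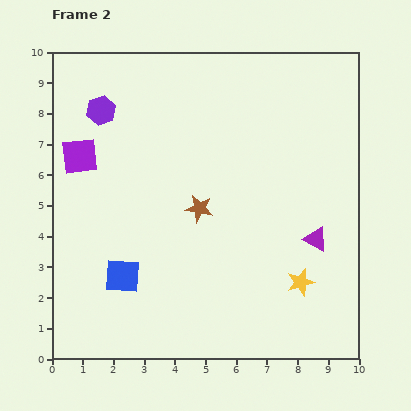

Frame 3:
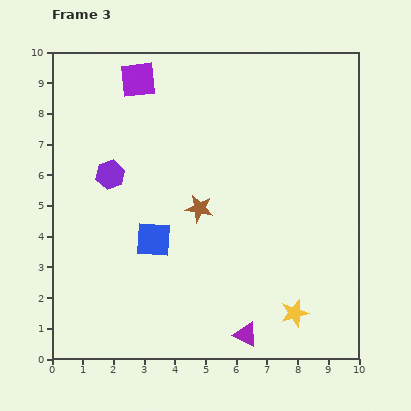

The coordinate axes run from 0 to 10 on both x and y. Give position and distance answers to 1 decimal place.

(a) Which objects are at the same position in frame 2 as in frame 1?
the brown star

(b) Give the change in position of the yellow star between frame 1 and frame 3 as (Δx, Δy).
(-0.3, -1.9)

The yellow star was at (8.2, 3.4) in frame 1 and (7.9, 1.5) in frame 3.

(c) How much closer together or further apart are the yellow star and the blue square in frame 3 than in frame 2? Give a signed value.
-0.6

Distance in frame 2: 5.8. Distance in frame 3: 5.2.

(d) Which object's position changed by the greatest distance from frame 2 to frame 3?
the purple triangle

(moved 3.9; next 3.1)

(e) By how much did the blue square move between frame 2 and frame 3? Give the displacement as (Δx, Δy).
(1.0, 1.2)

The blue square was at (2.3, 2.7) in frame 2 and (3.3, 3.9) in frame 3.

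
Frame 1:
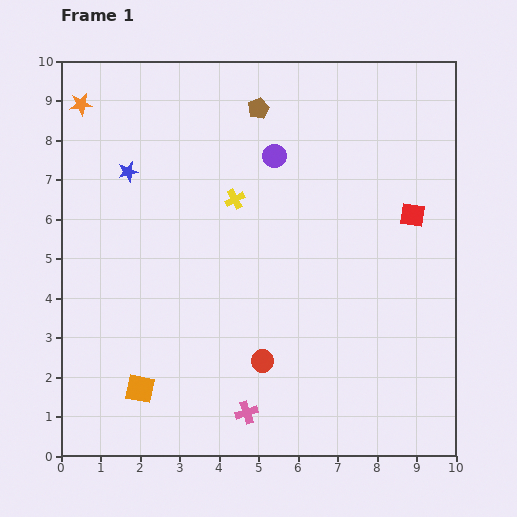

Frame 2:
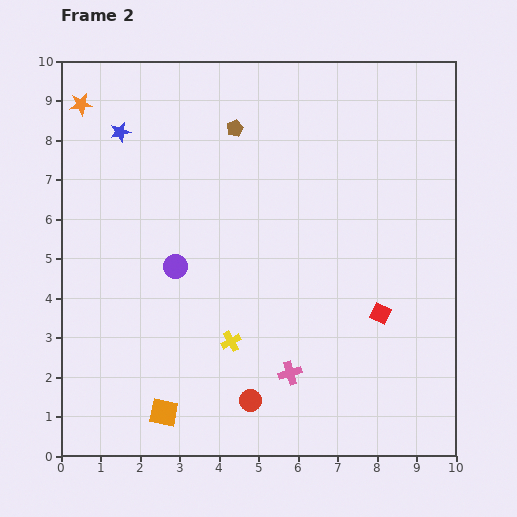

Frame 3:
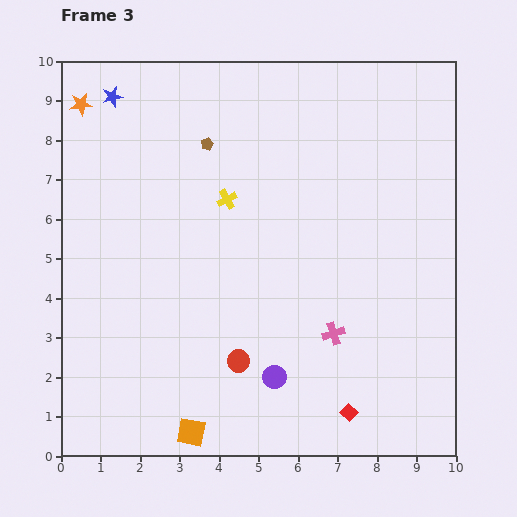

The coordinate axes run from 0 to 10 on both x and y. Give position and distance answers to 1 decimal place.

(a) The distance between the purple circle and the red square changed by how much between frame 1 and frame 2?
+1.5

Distance in frame 1: 3.8. Distance in frame 2: 5.3.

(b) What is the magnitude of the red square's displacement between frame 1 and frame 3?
5.2

The red square moved from (8.9, 6.1) to (7.3, 1.1), a distance of √(1.6² + 5.0²) ≈ 5.2.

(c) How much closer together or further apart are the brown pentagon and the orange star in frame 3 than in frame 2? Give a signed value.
-0.5

Distance in frame 2: 3.9. Distance in frame 3: 3.4.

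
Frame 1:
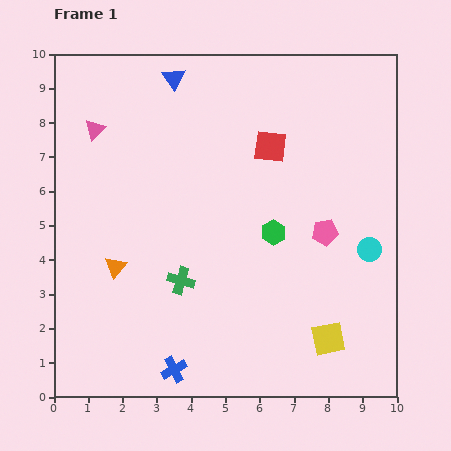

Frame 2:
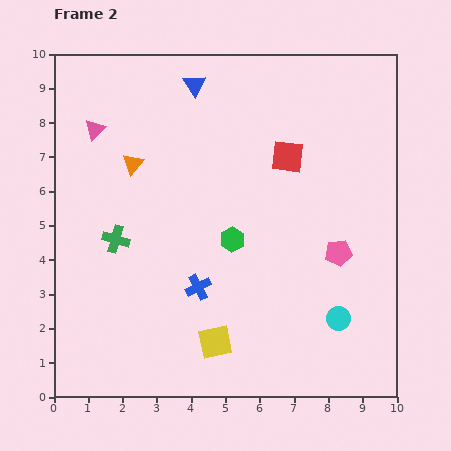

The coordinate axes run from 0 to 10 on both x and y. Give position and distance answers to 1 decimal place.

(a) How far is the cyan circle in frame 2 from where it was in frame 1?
2.2

The cyan circle moved from (9.2, 4.3) to (8.3, 2.3), a distance of √(0.9² + 2.0²) ≈ 2.2.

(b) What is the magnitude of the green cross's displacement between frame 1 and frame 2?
2.2

The green cross moved from (3.7, 3.4) to (1.8, 4.6), a distance of √(1.9² + 1.2²) ≈ 2.2.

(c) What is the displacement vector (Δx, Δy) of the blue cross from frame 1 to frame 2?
(0.7, 2.4)

The blue cross was at (3.5, 0.8) in frame 1 and (4.2, 3.2) in frame 2.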